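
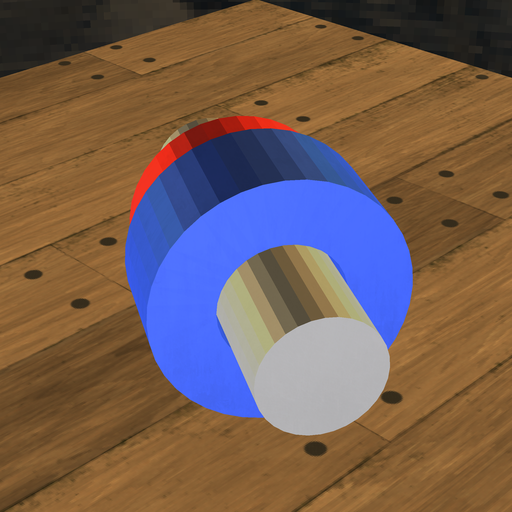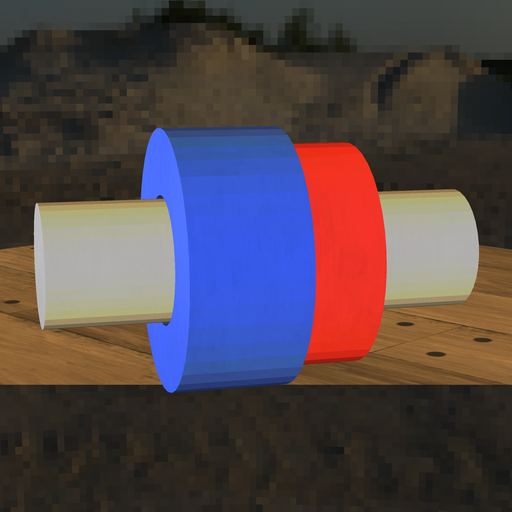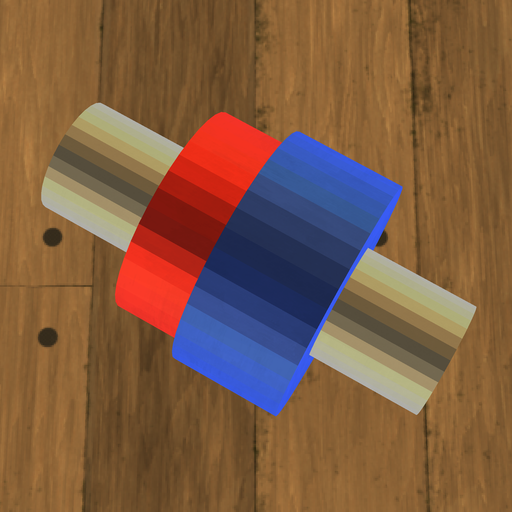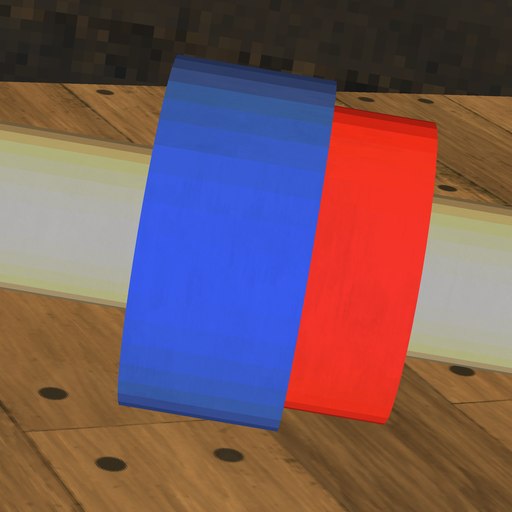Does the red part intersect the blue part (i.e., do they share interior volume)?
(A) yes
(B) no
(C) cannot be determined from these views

(A) yes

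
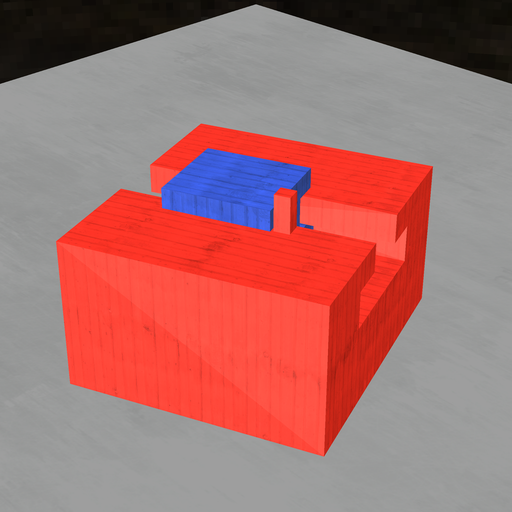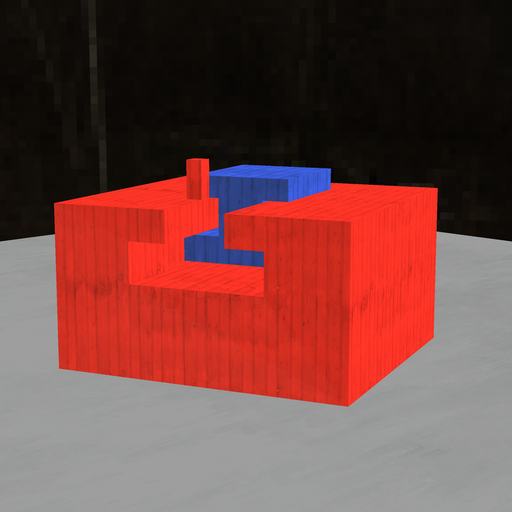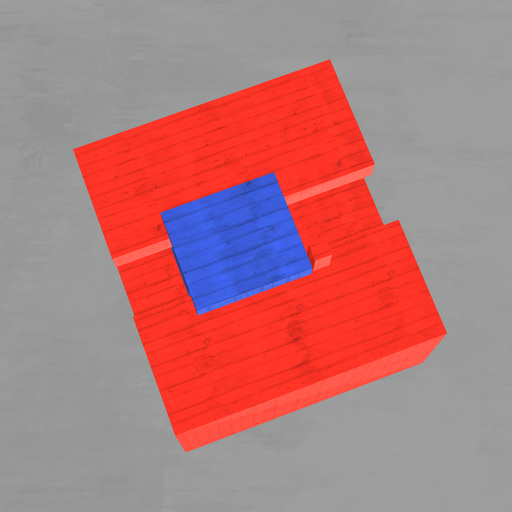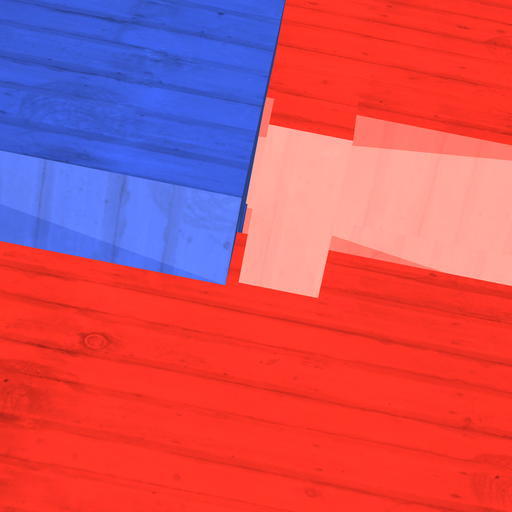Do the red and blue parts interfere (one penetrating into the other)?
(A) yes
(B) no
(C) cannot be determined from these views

(B) no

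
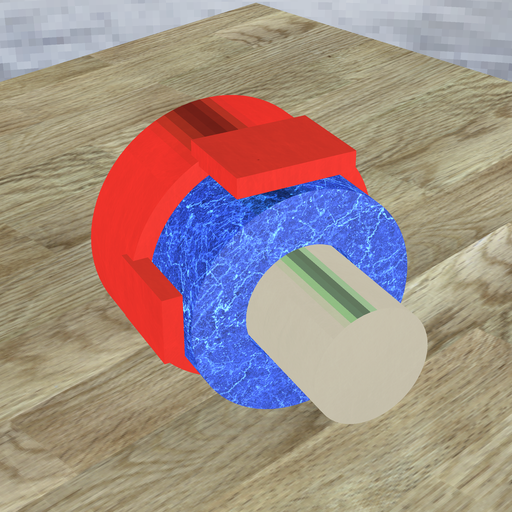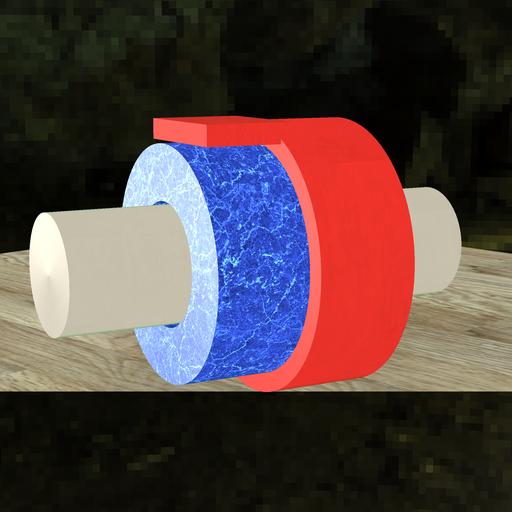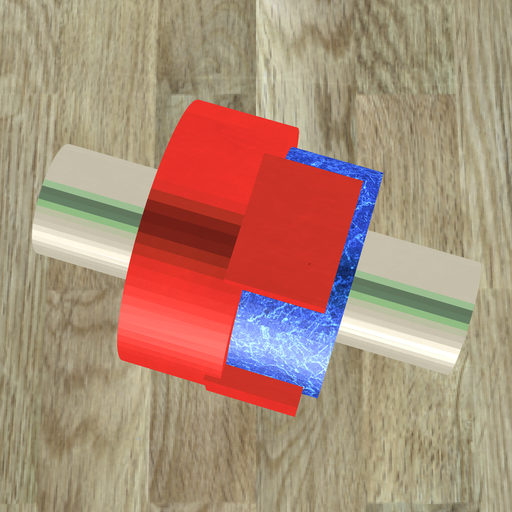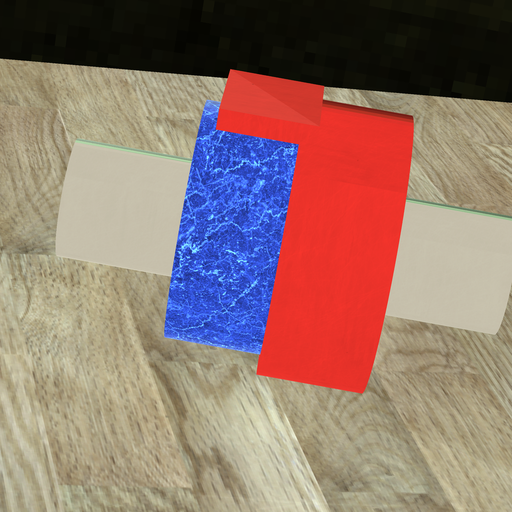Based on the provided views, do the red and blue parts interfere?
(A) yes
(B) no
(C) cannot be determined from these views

(A) yes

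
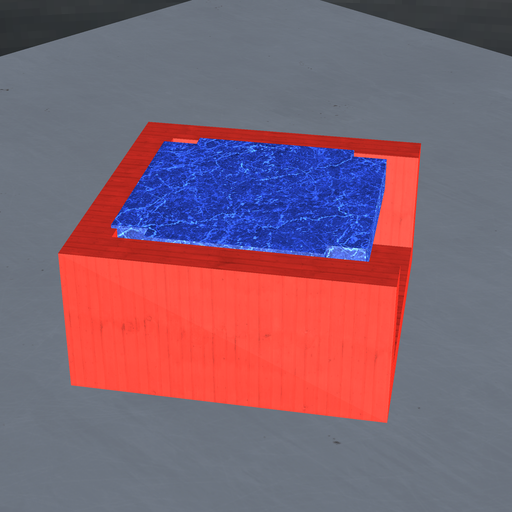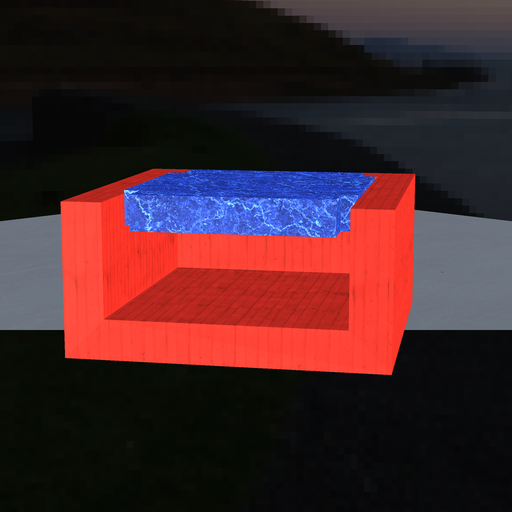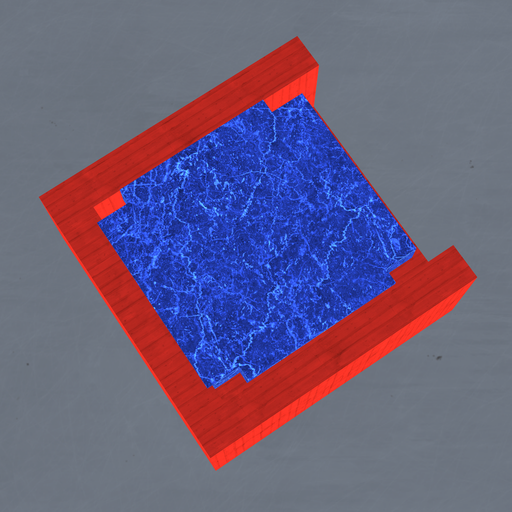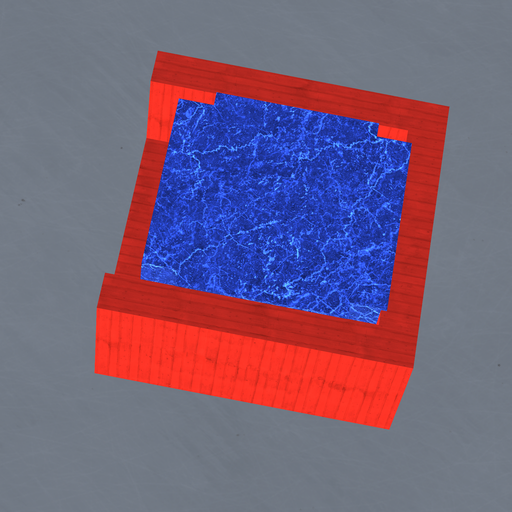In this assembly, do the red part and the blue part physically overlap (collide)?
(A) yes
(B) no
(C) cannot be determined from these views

(A) yes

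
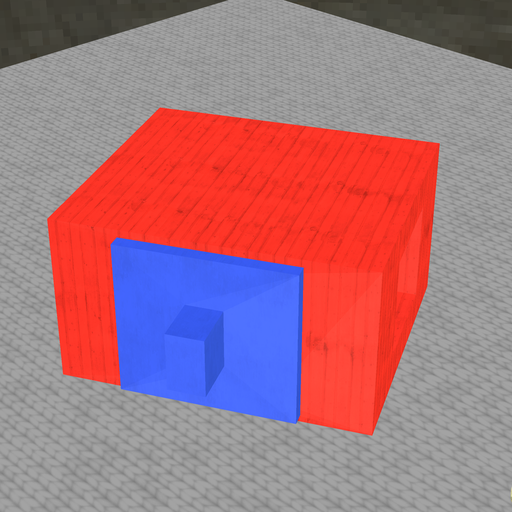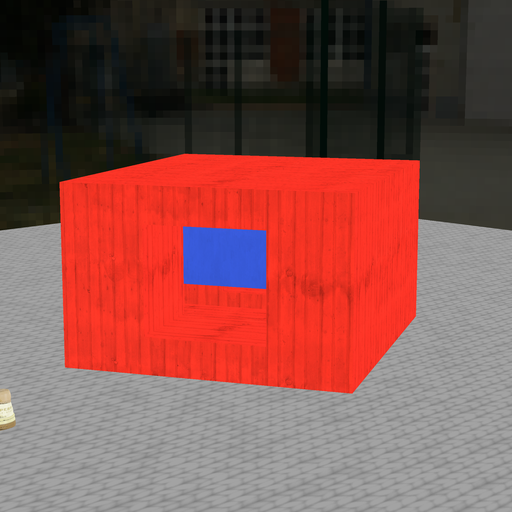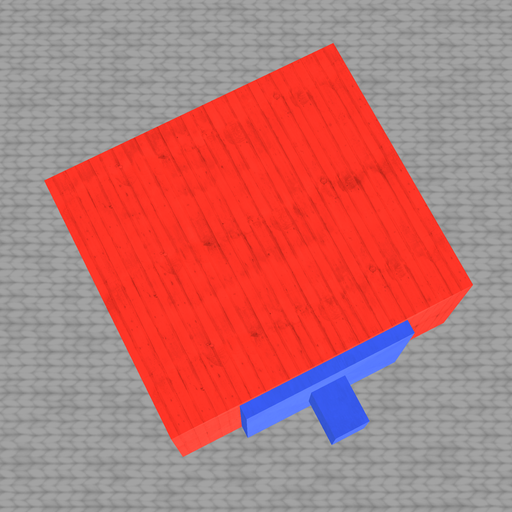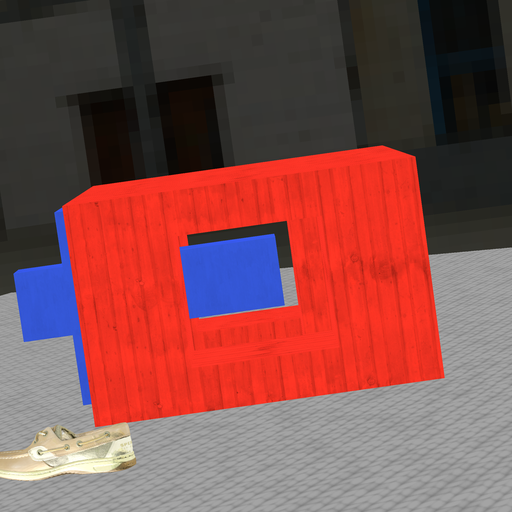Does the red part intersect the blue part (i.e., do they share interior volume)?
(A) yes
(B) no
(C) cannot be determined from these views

(B) no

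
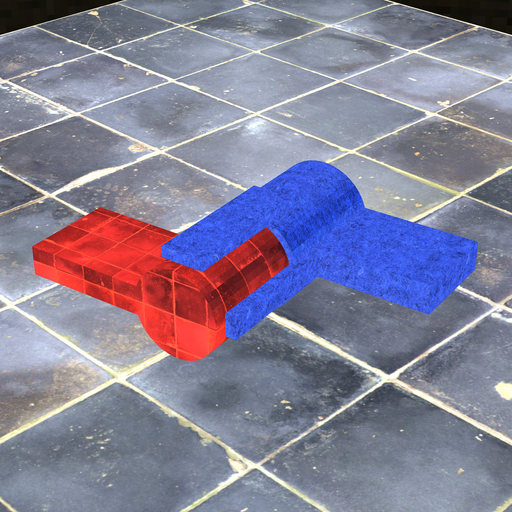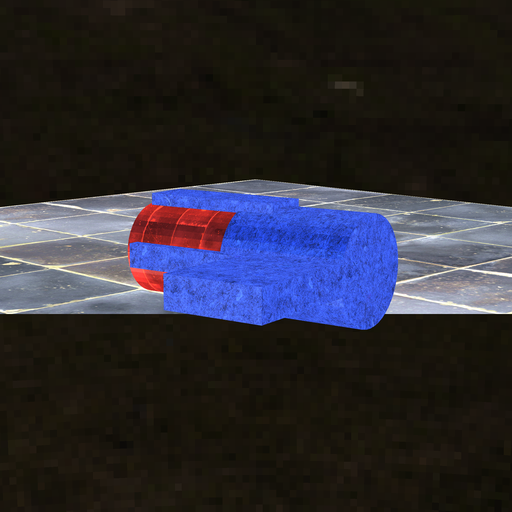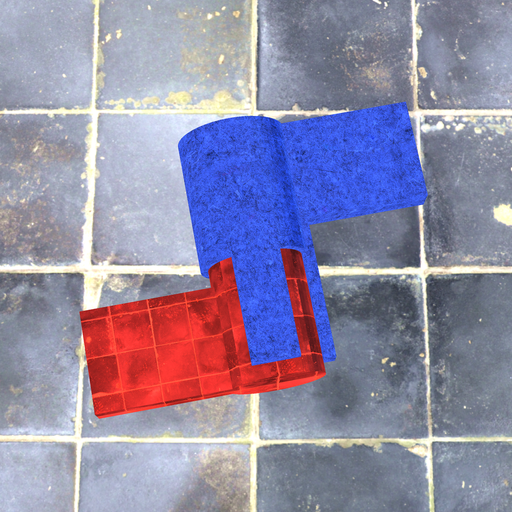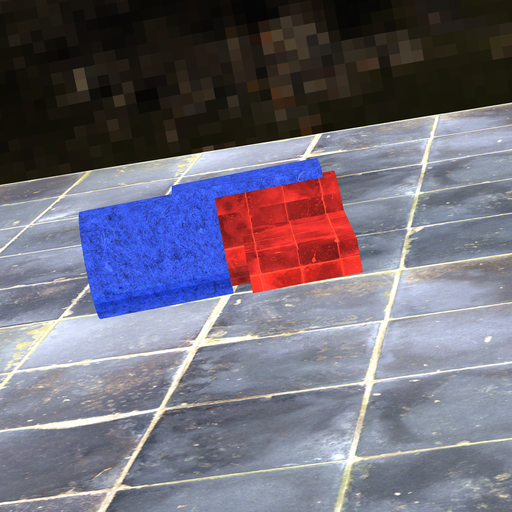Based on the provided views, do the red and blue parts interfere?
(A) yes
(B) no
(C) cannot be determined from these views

(A) yes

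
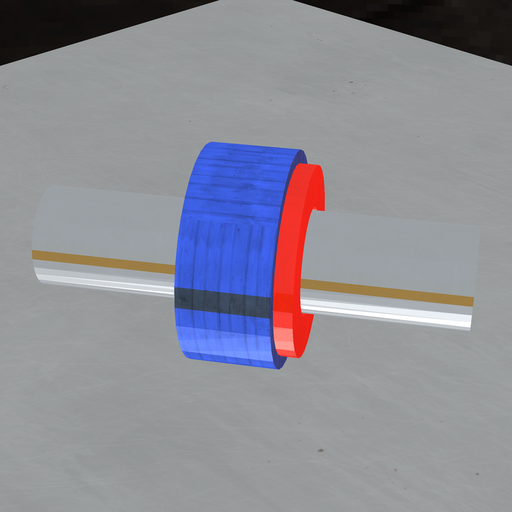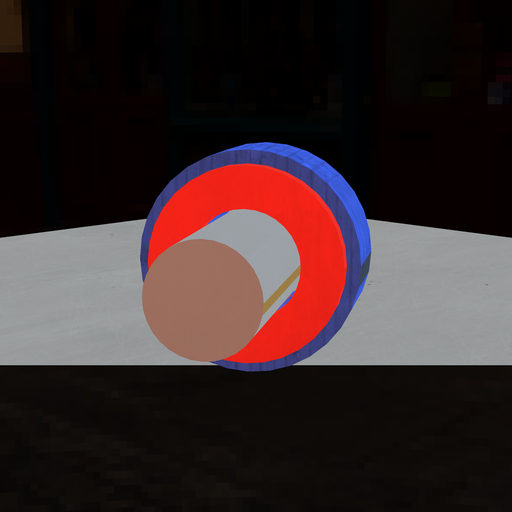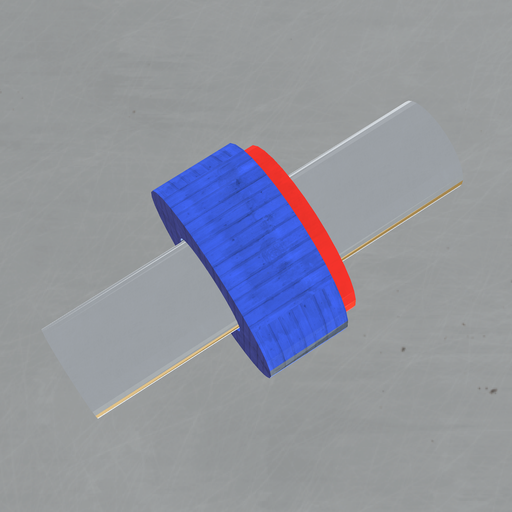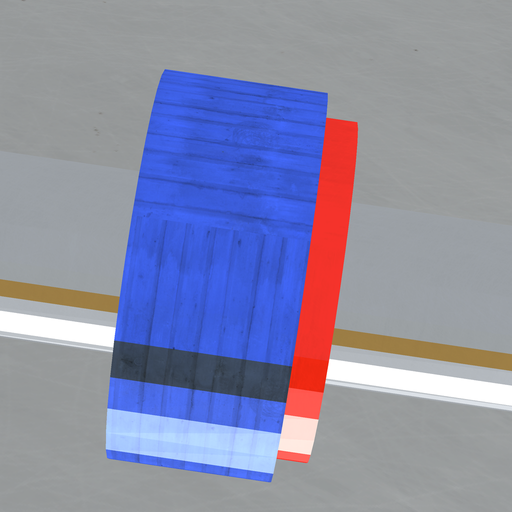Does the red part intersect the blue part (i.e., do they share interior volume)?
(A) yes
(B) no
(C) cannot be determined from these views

(A) yes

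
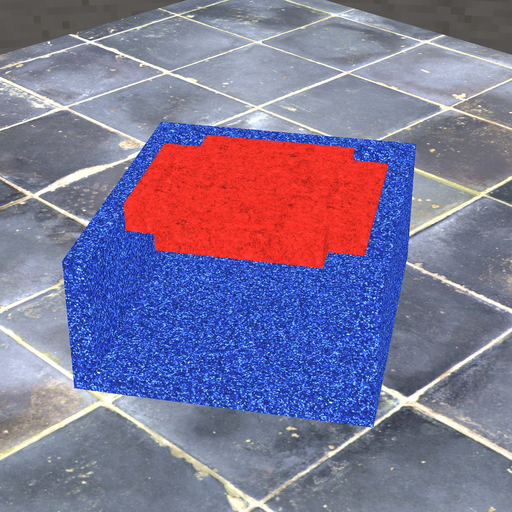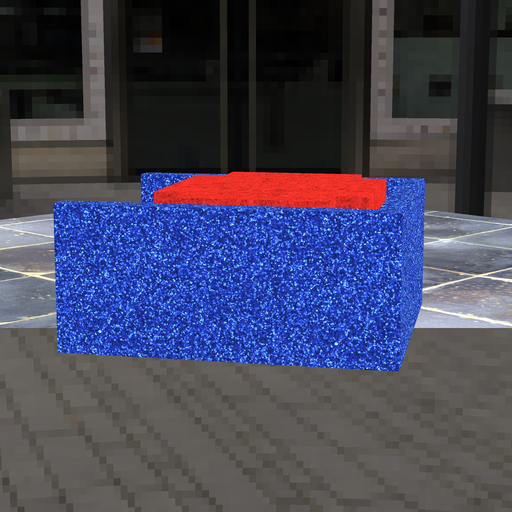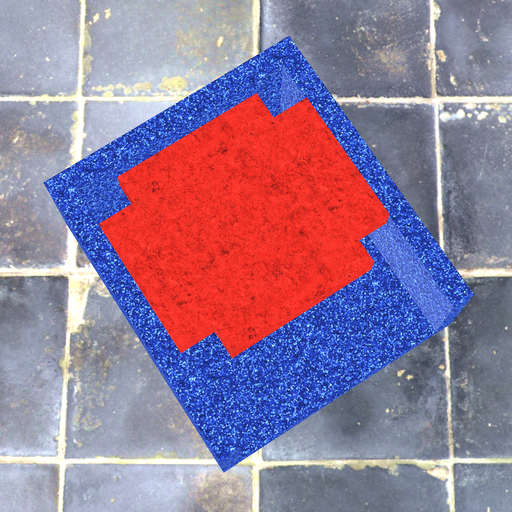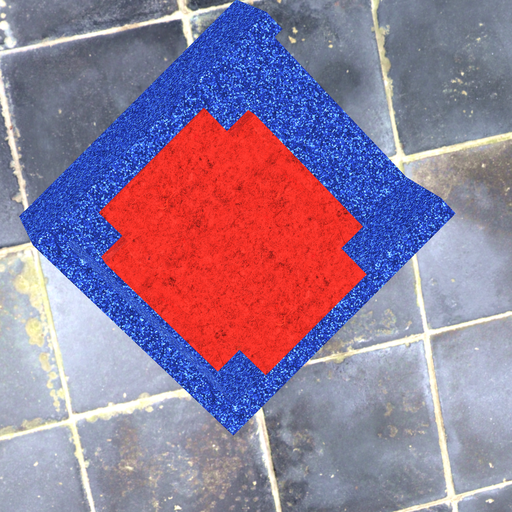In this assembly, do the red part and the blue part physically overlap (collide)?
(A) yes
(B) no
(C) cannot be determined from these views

(B) no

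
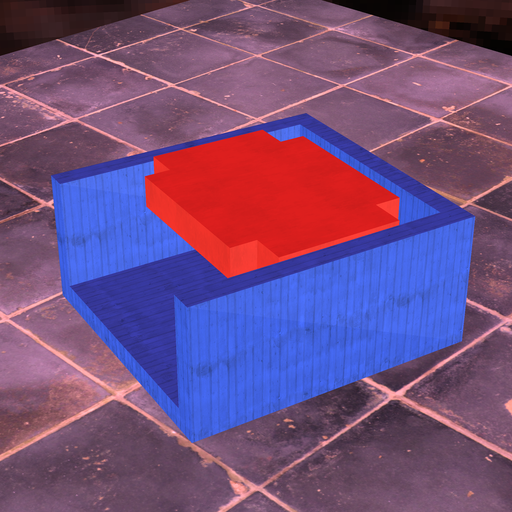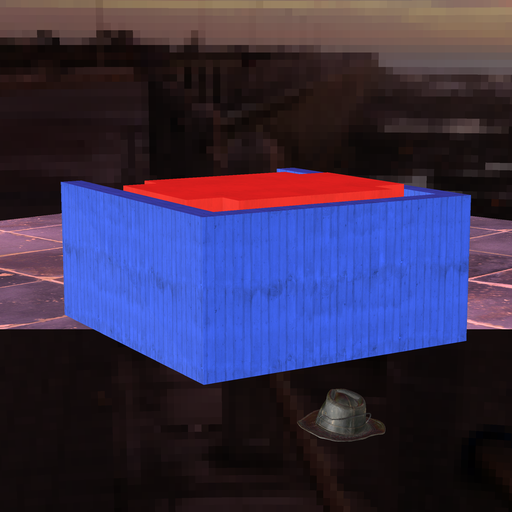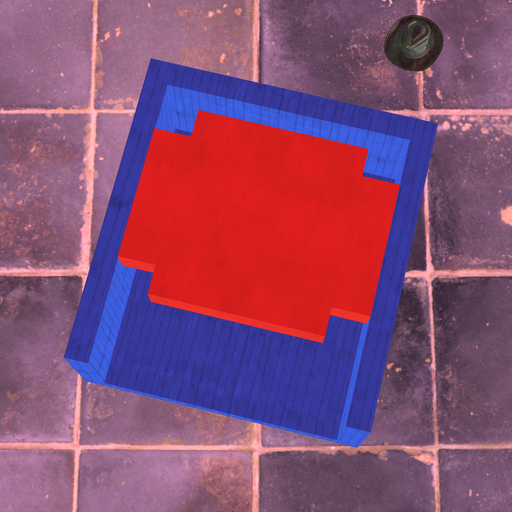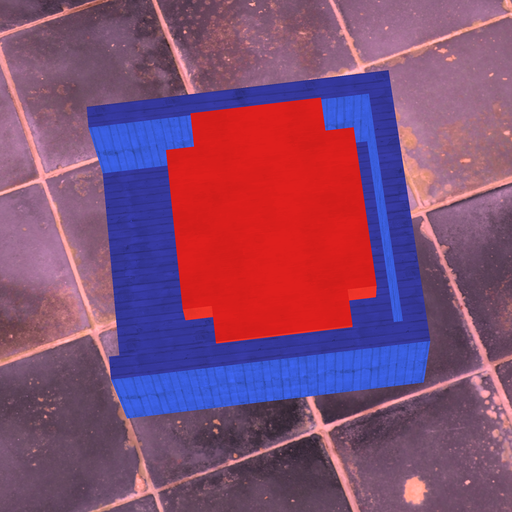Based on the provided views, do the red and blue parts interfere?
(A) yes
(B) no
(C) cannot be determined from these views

(B) no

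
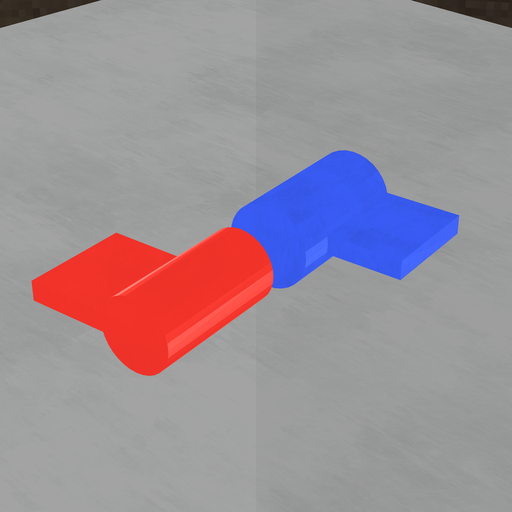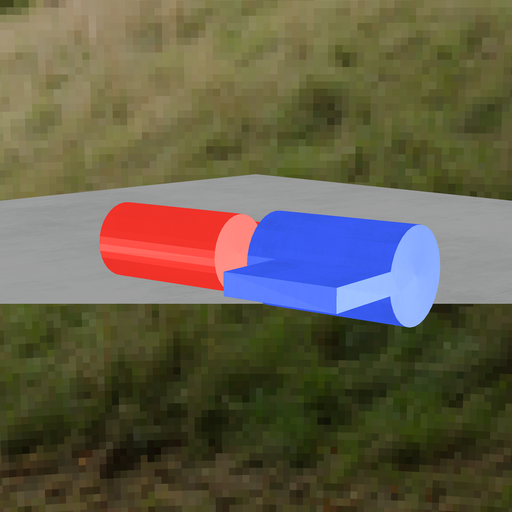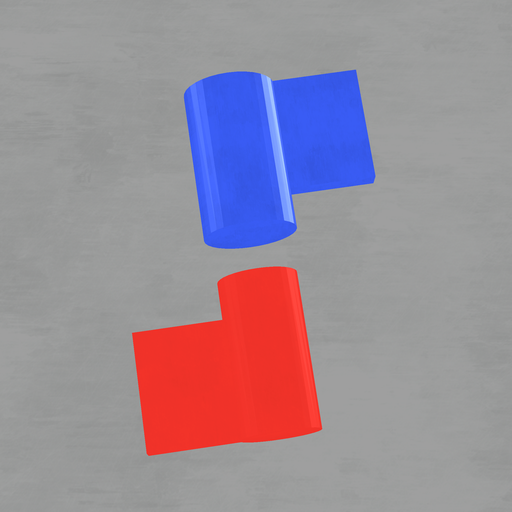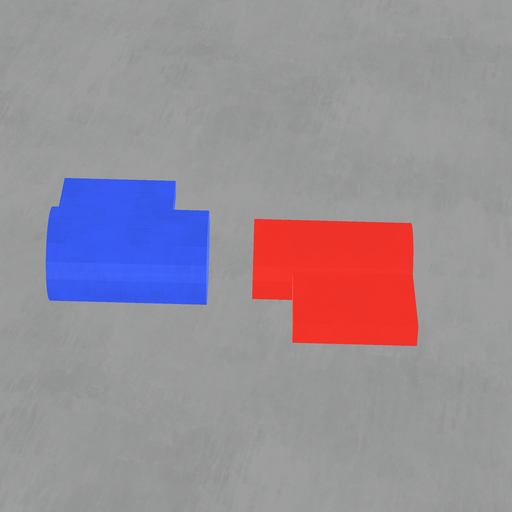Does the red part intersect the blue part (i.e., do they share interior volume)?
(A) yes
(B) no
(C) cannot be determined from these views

(B) no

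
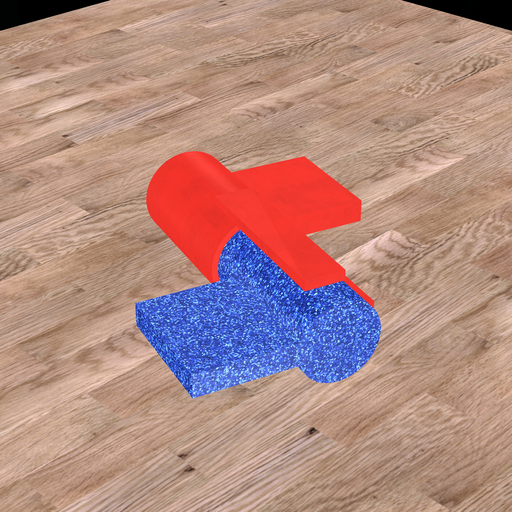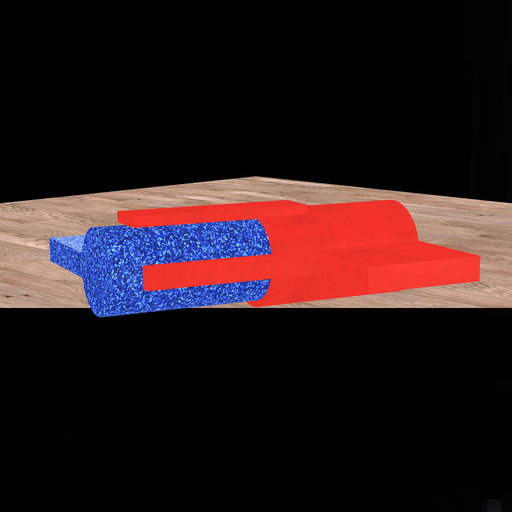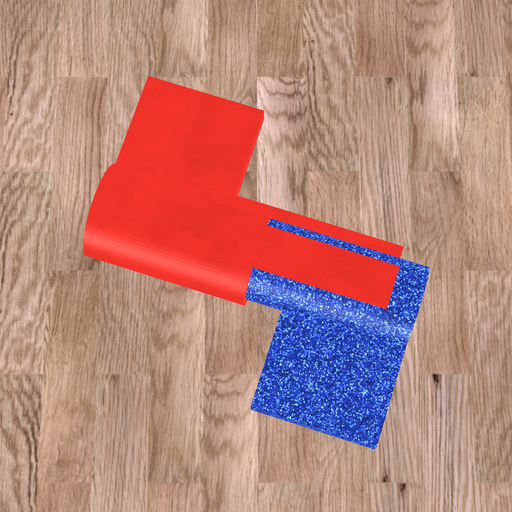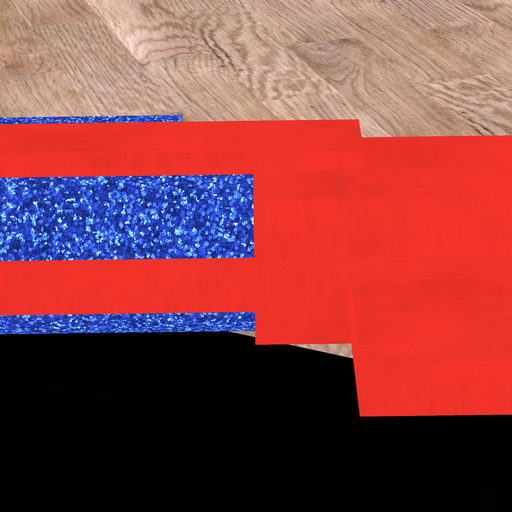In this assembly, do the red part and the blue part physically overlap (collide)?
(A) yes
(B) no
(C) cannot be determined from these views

(A) yes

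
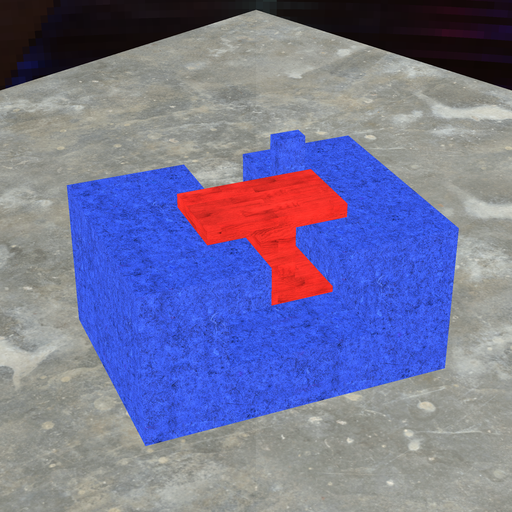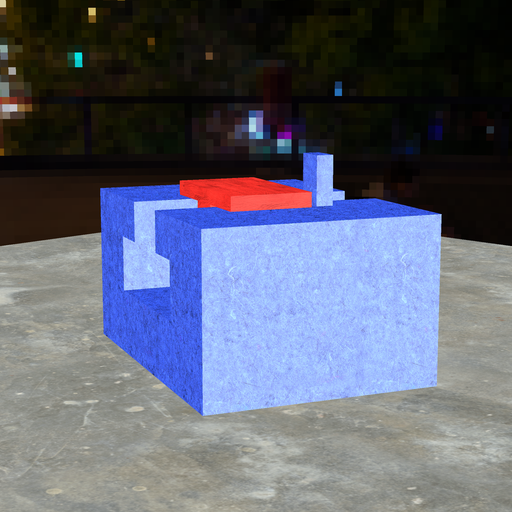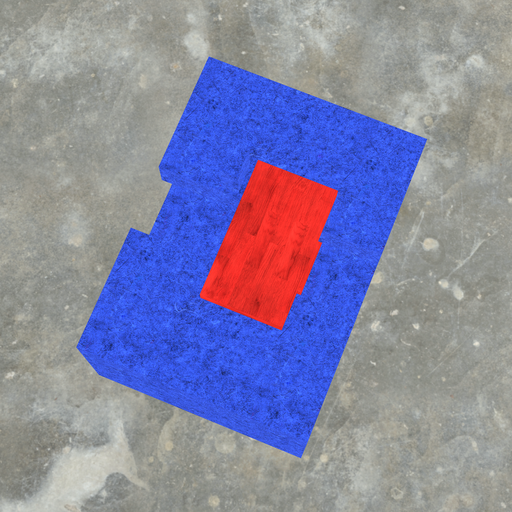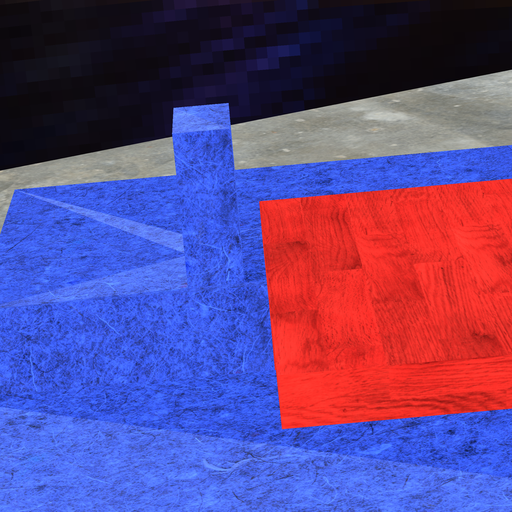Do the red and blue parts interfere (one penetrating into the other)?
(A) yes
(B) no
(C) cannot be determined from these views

(B) no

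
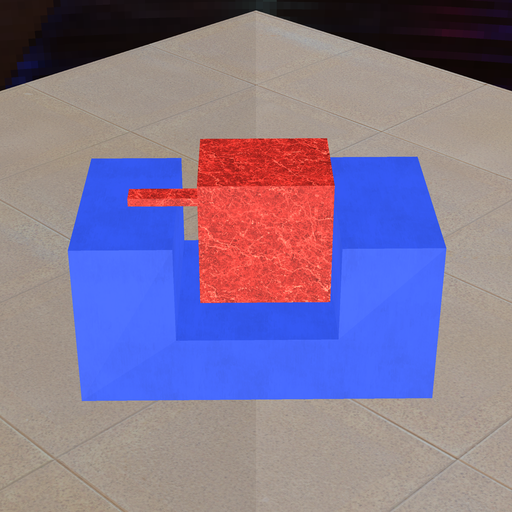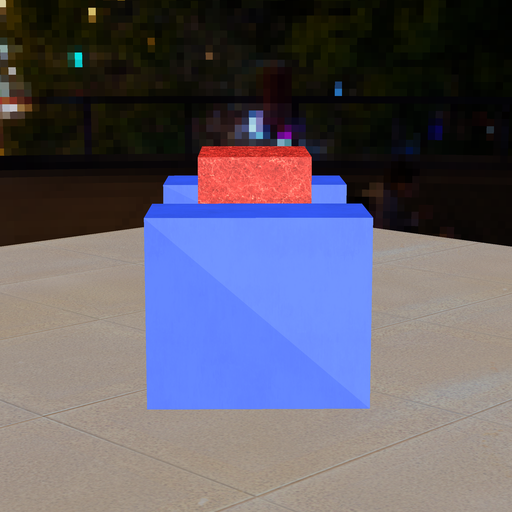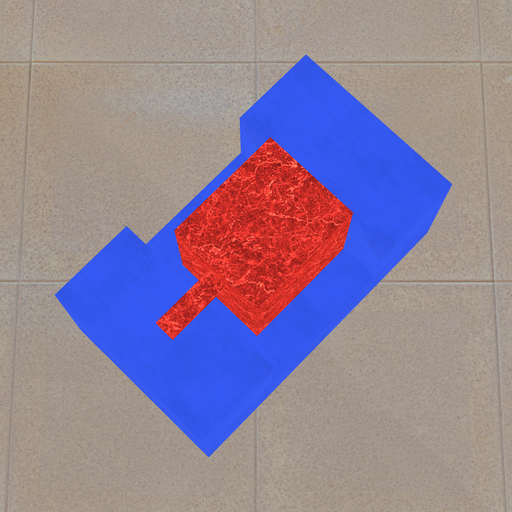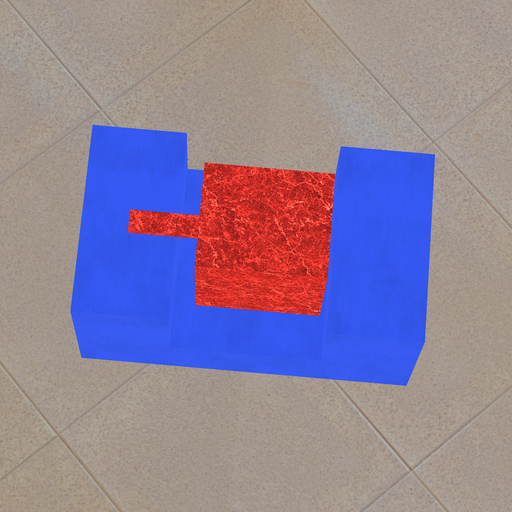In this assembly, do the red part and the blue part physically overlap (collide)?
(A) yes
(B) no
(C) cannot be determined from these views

(B) no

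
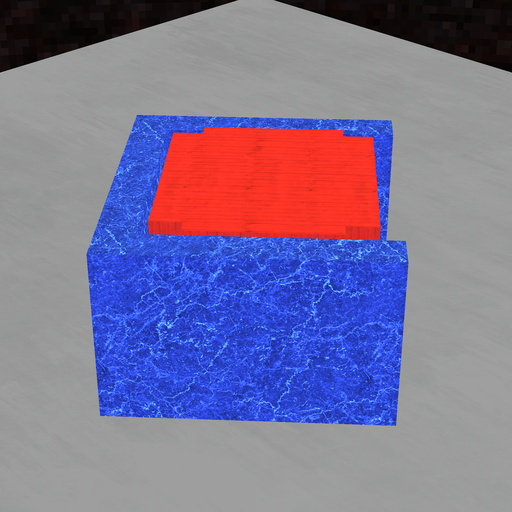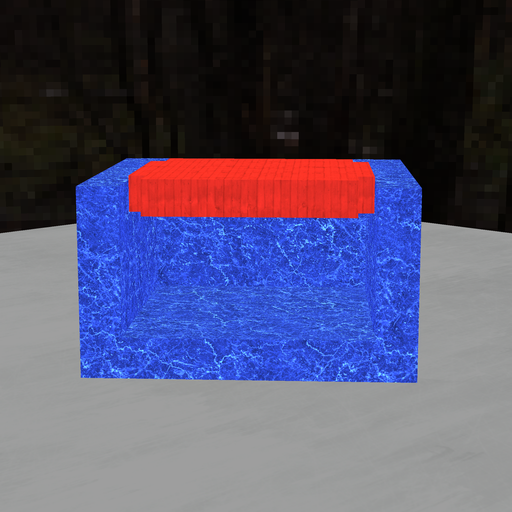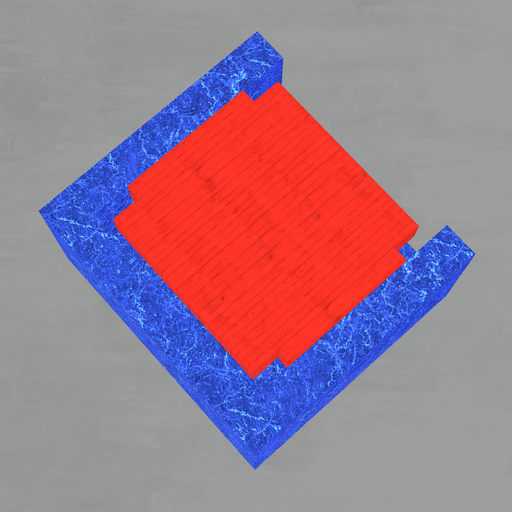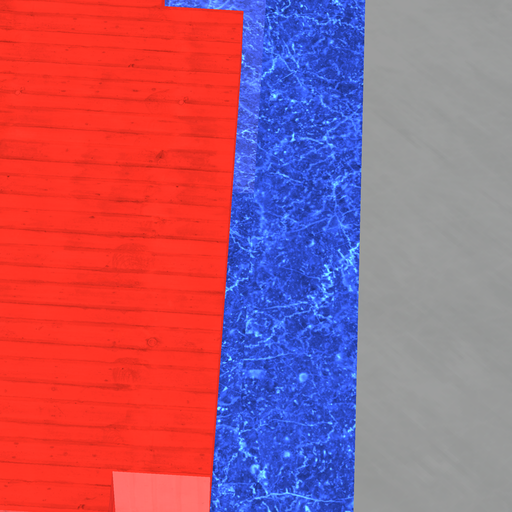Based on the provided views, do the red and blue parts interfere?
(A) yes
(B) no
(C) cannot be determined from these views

(B) no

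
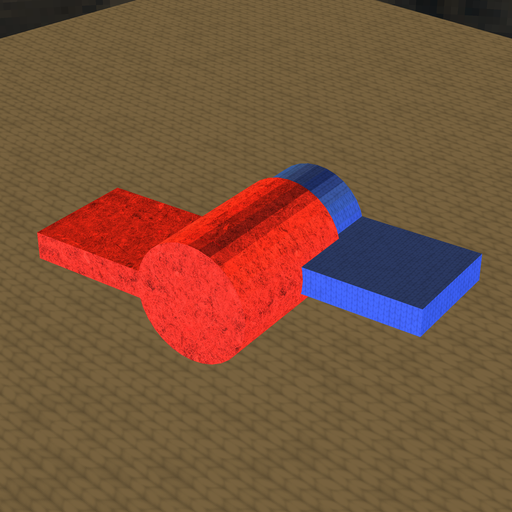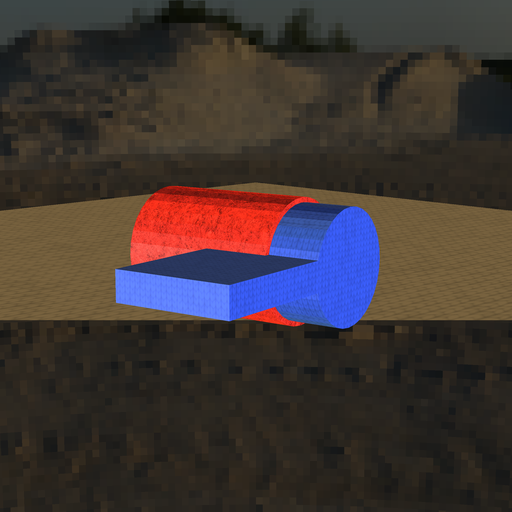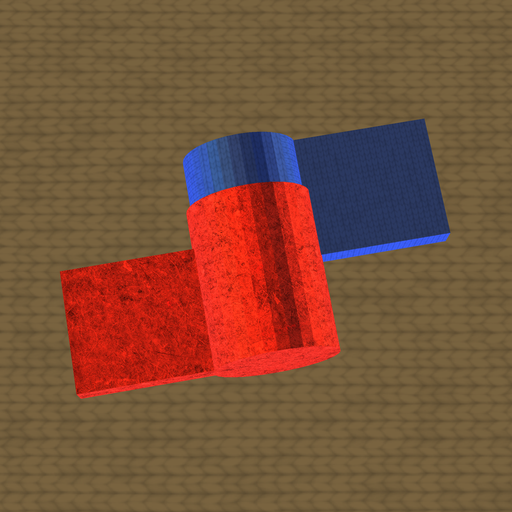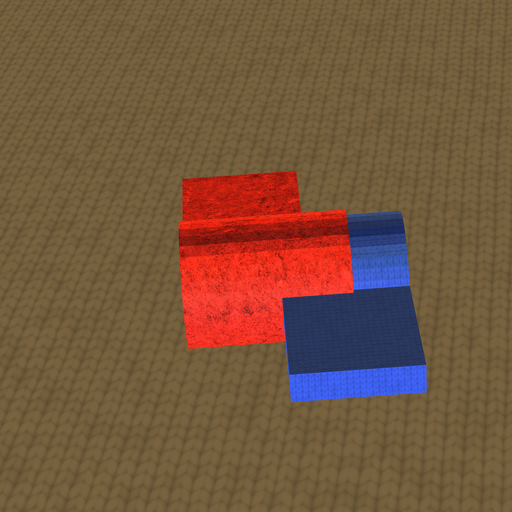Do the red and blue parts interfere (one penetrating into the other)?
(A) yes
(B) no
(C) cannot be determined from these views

(A) yes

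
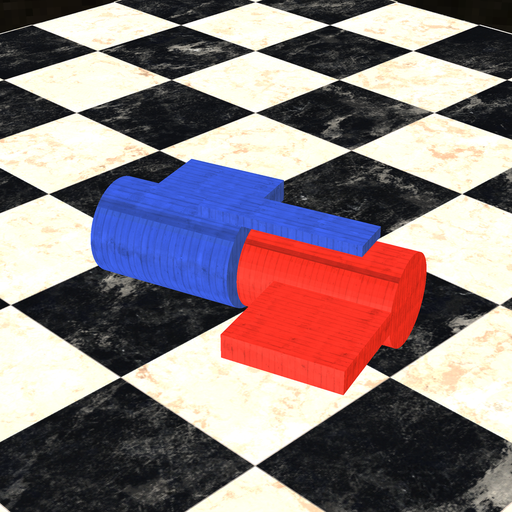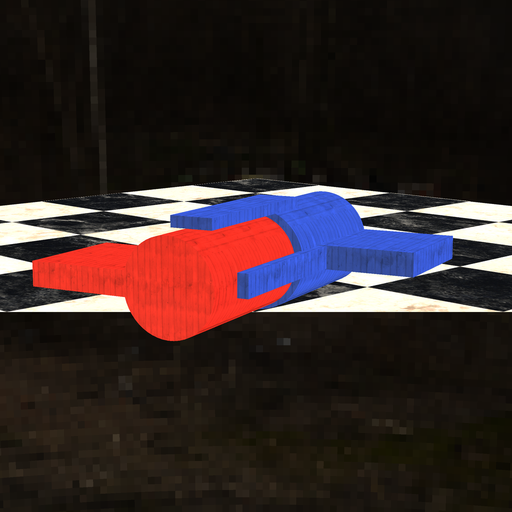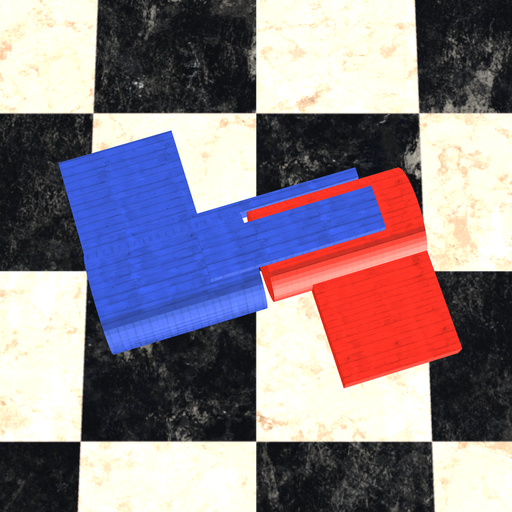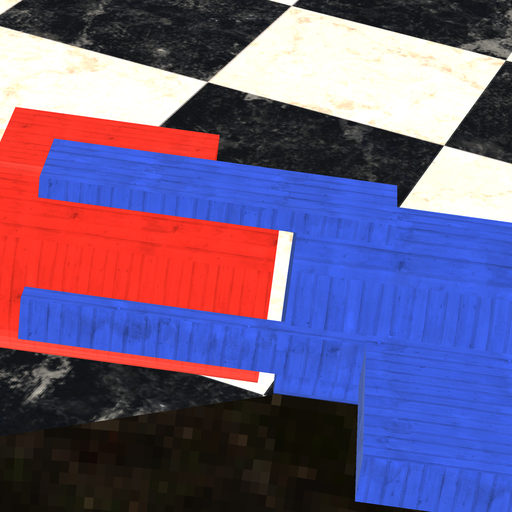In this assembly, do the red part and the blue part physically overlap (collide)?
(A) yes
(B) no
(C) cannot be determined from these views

(B) no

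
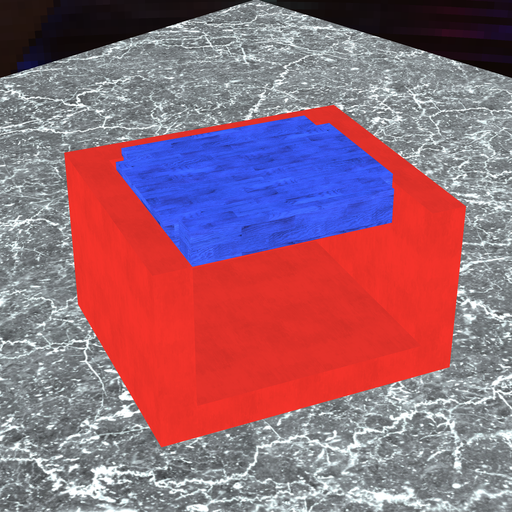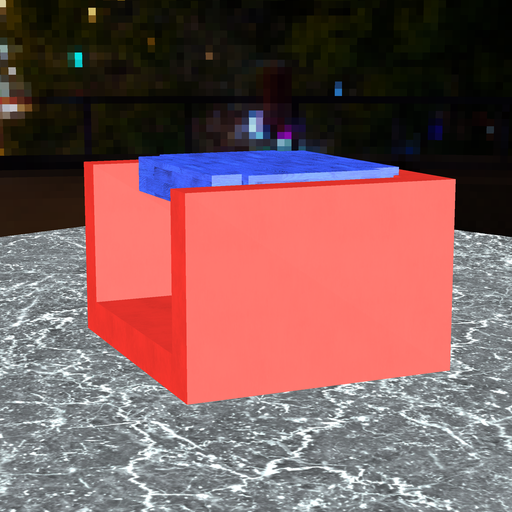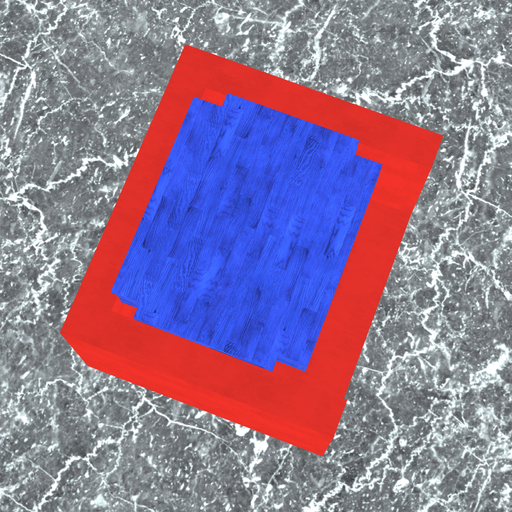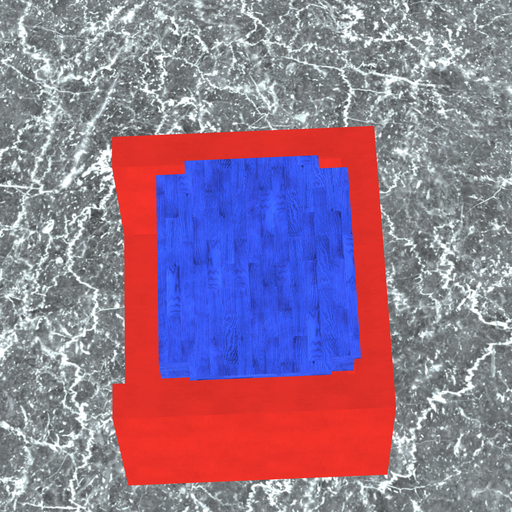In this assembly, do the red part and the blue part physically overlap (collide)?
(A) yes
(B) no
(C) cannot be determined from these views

(A) yes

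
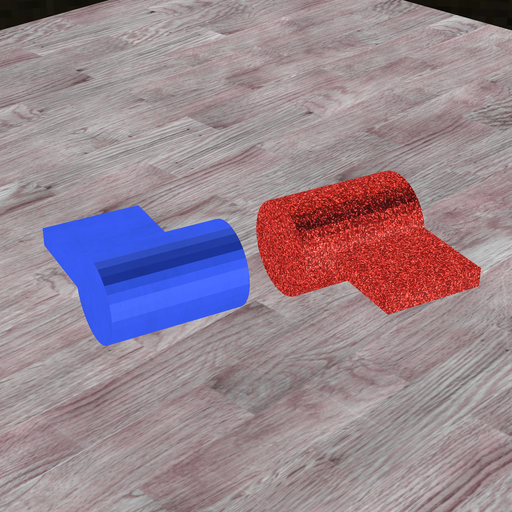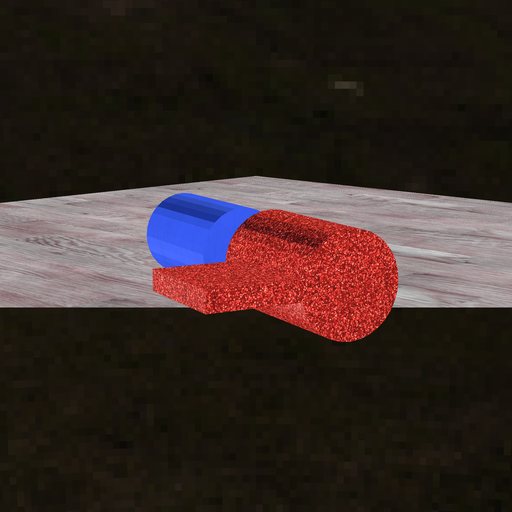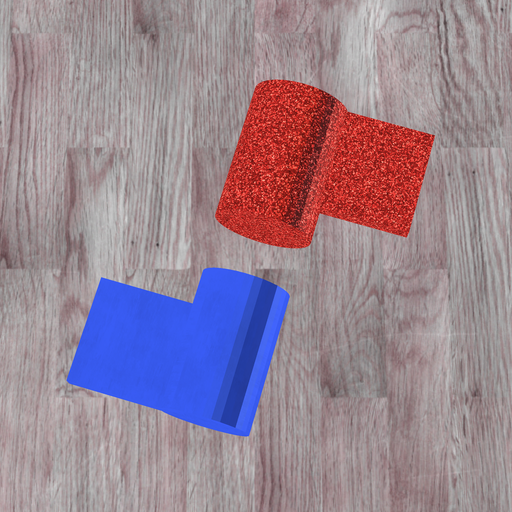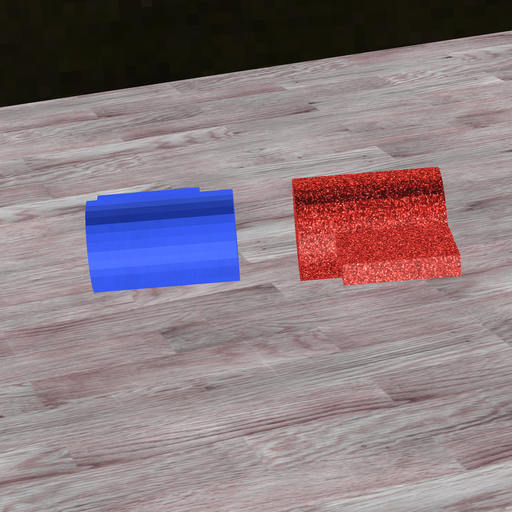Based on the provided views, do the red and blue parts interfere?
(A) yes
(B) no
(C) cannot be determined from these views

(B) no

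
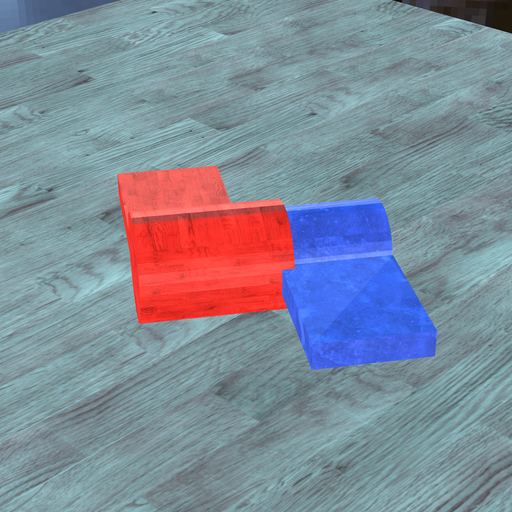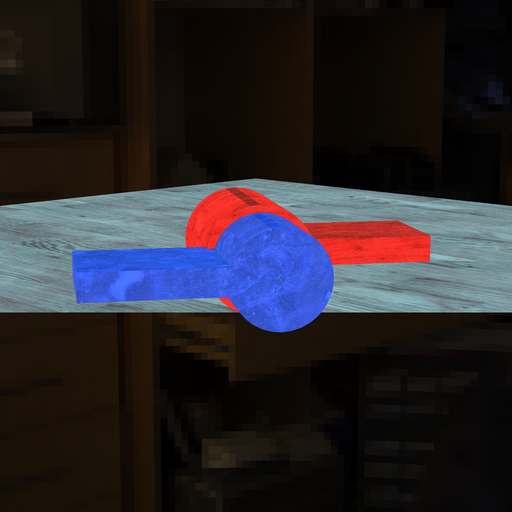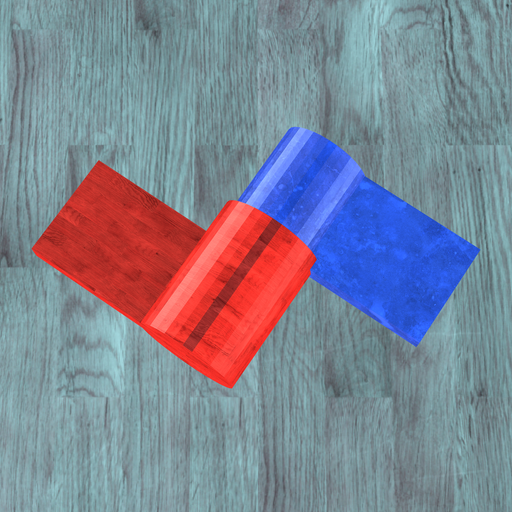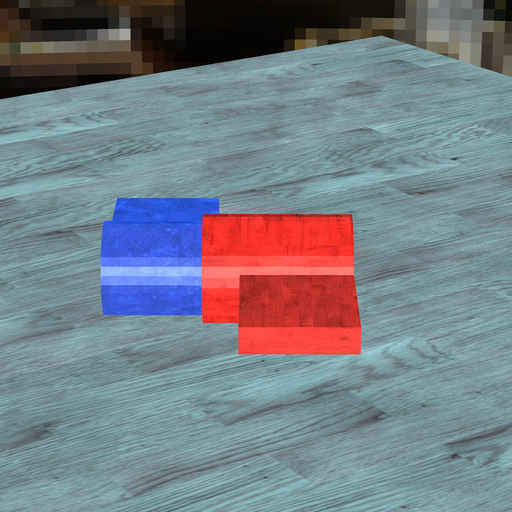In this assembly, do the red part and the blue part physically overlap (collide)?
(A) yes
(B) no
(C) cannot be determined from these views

(A) yes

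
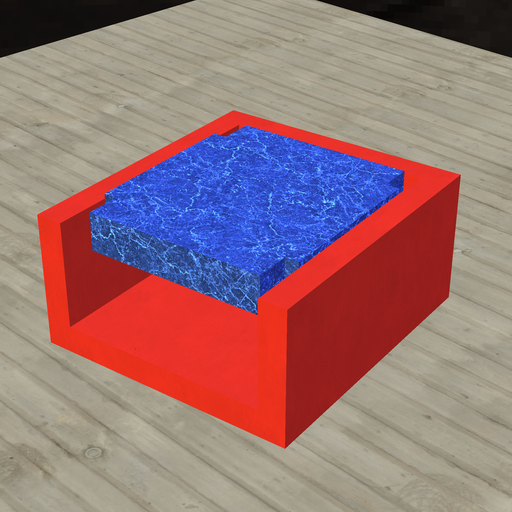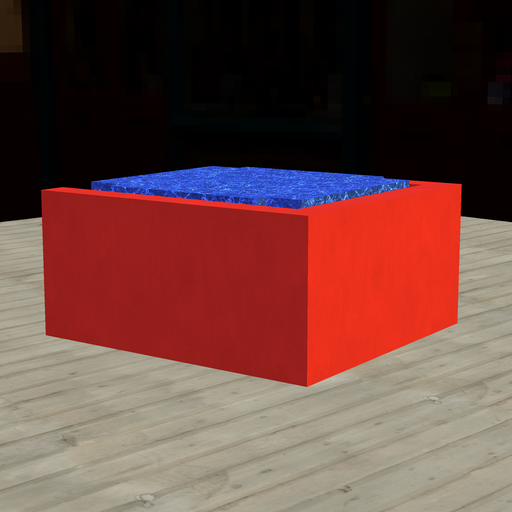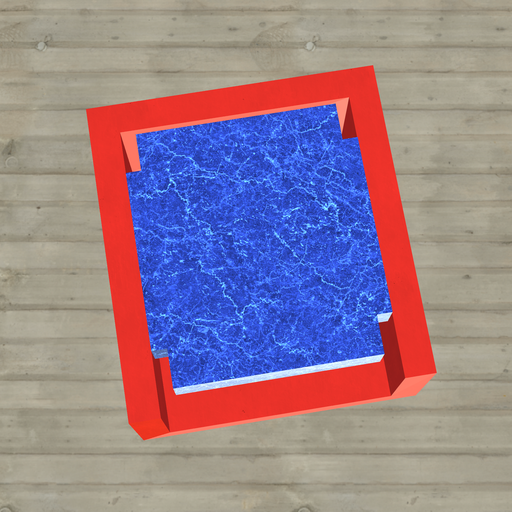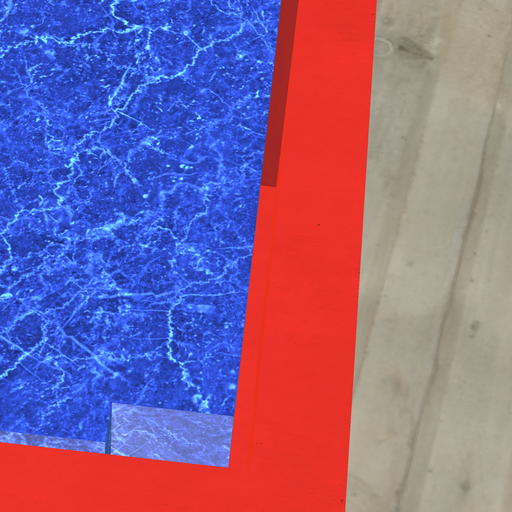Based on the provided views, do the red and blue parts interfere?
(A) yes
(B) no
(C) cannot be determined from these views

(B) no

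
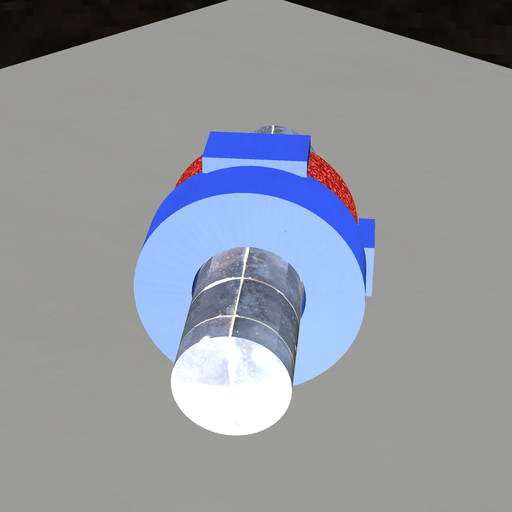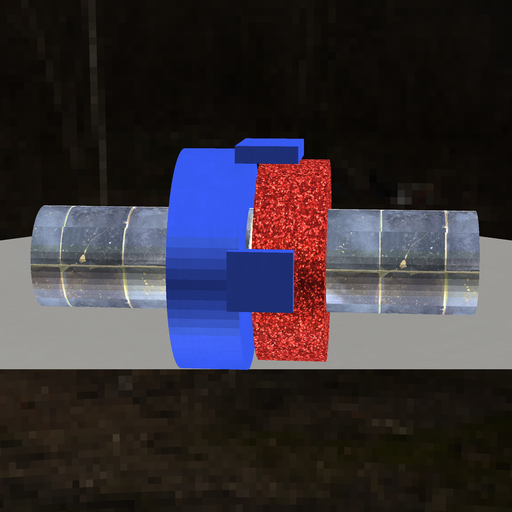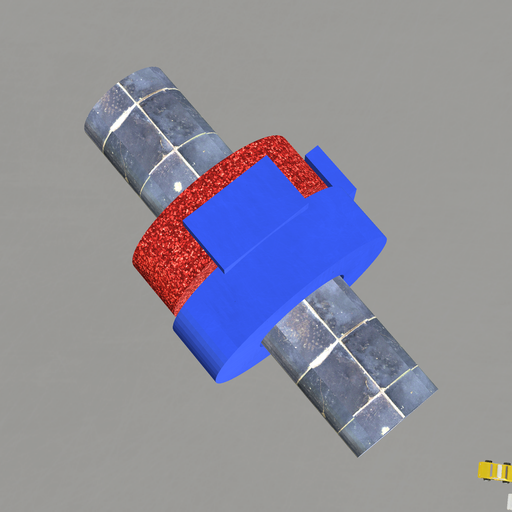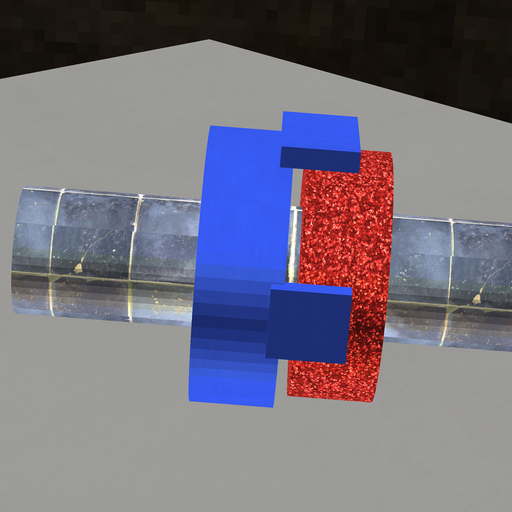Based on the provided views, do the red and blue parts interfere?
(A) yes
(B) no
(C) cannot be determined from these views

(B) no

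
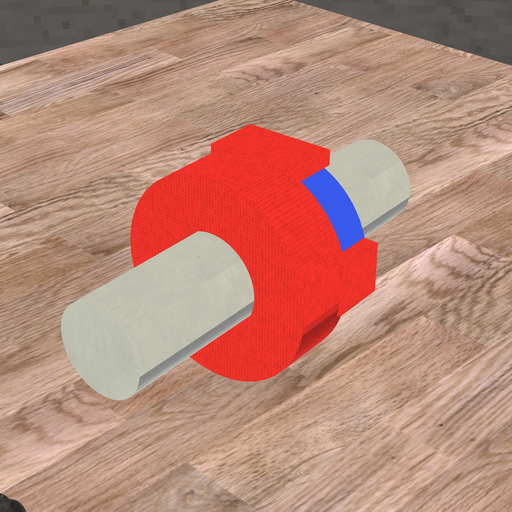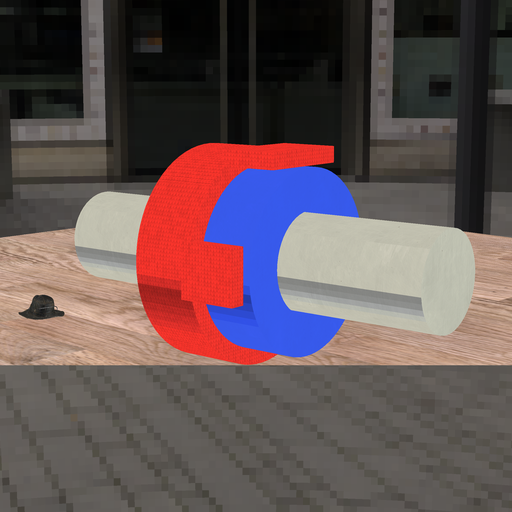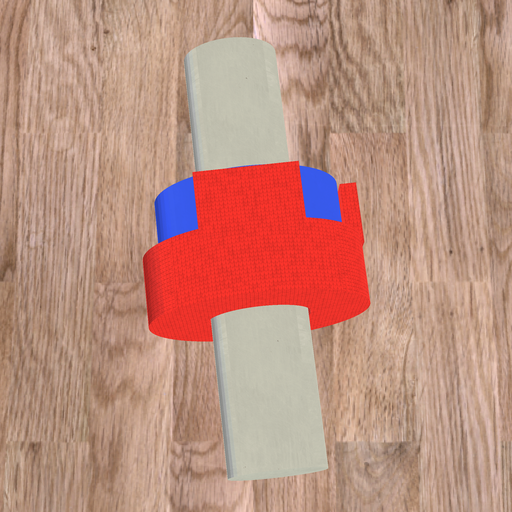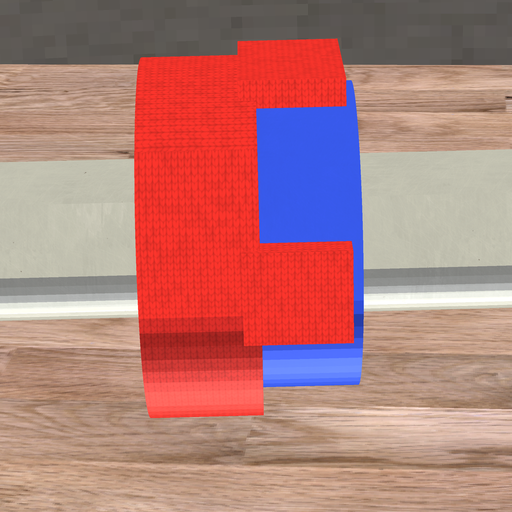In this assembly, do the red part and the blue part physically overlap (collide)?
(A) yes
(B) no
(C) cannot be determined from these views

(A) yes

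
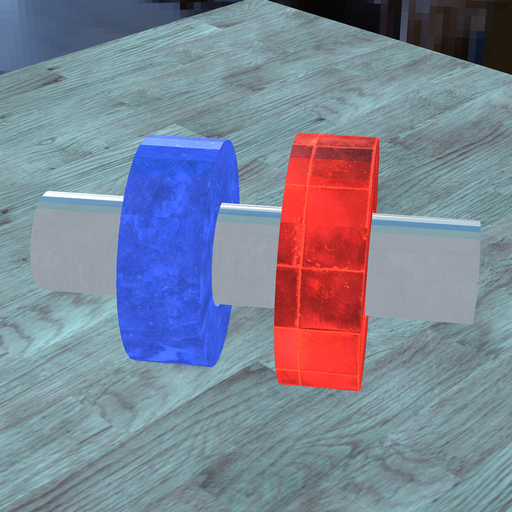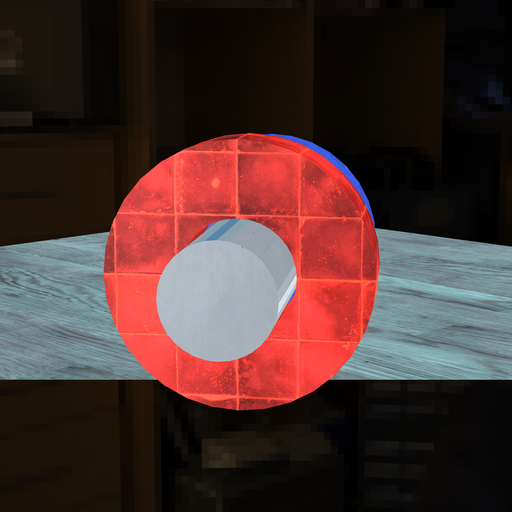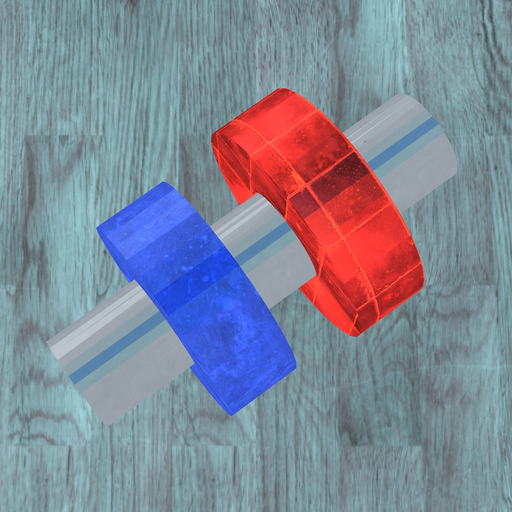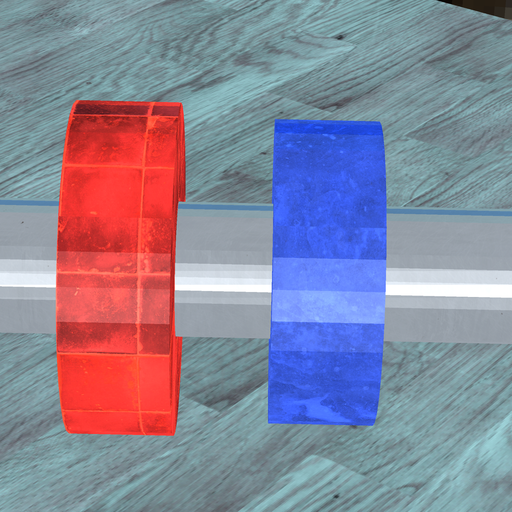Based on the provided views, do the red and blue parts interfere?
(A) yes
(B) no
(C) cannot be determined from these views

(B) no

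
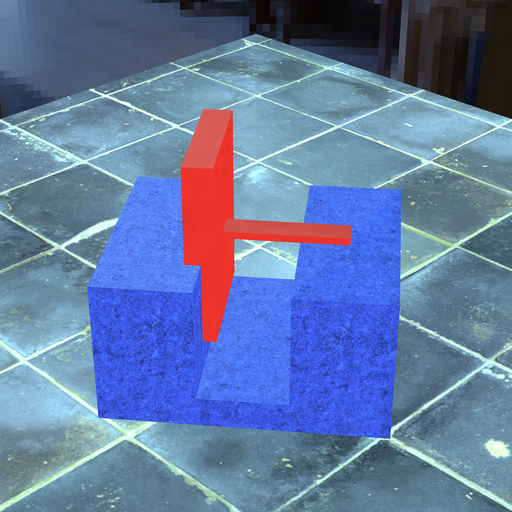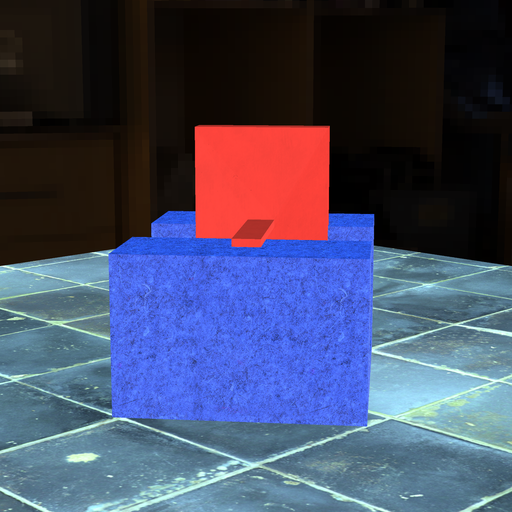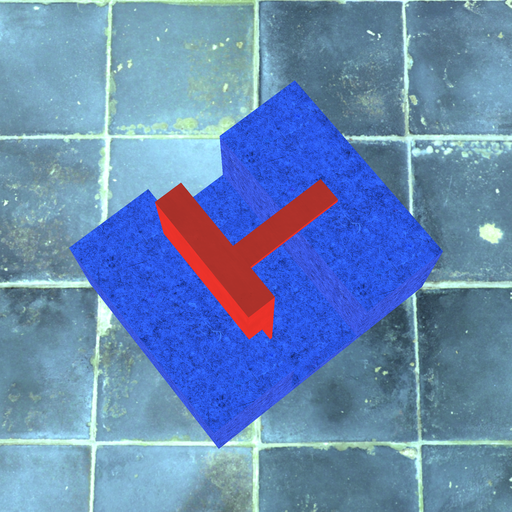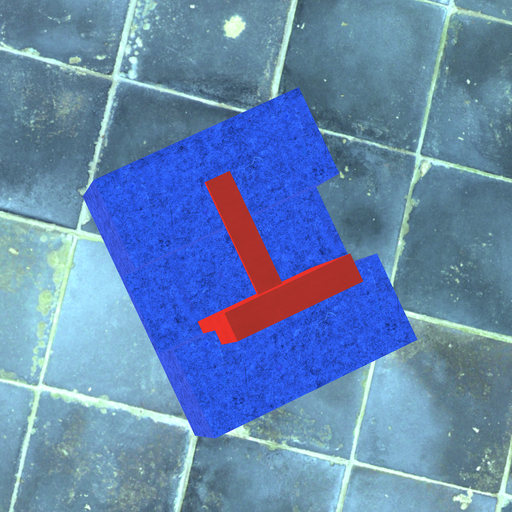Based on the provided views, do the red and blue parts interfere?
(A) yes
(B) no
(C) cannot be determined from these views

(A) yes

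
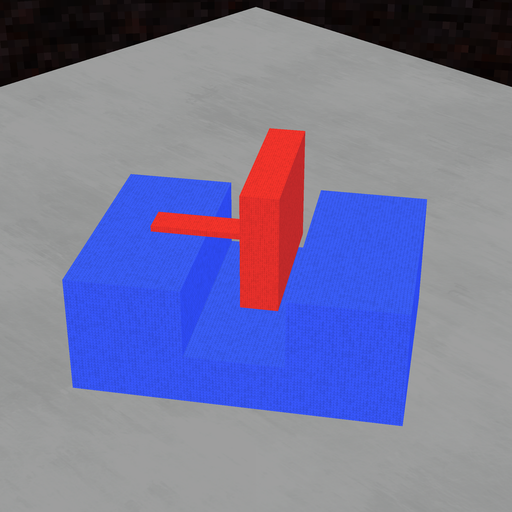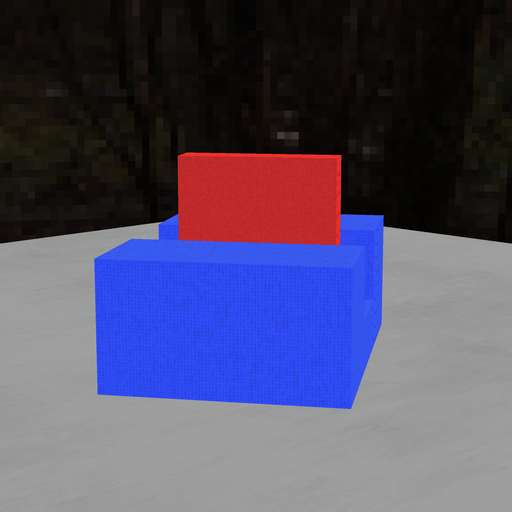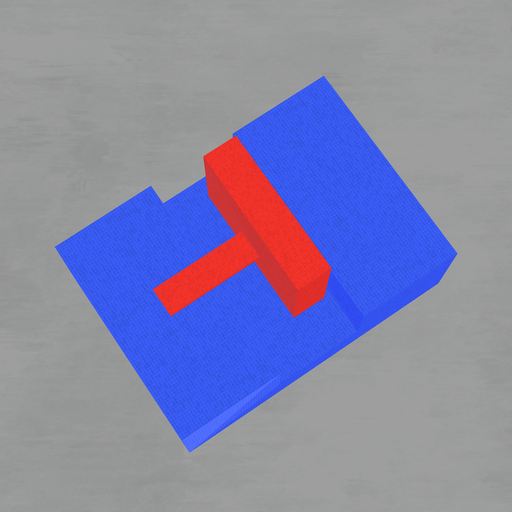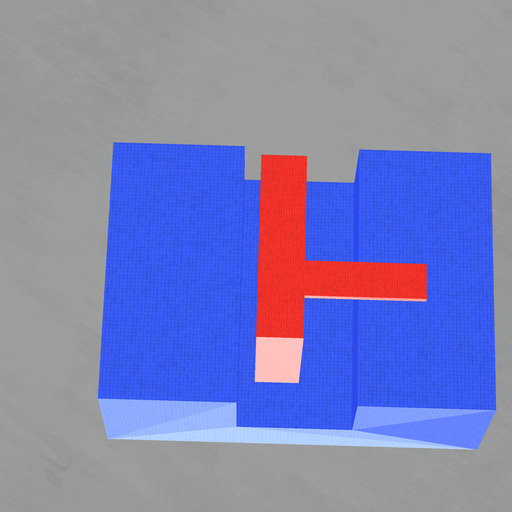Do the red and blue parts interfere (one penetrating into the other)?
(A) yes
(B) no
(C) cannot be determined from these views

(B) no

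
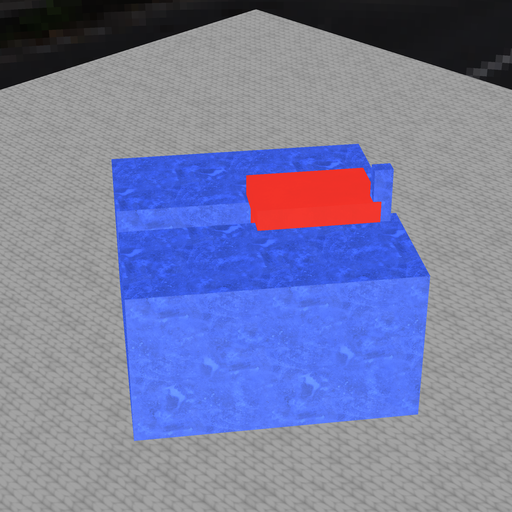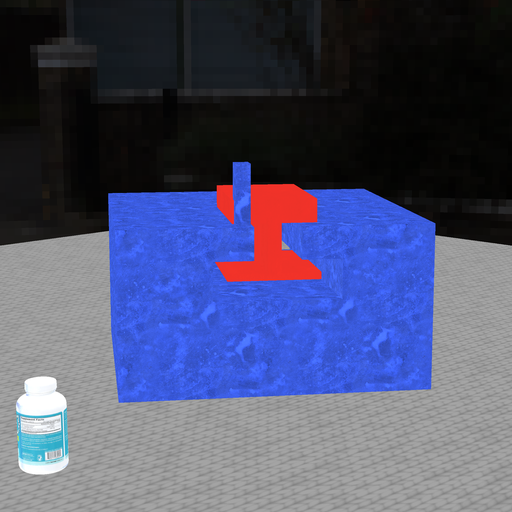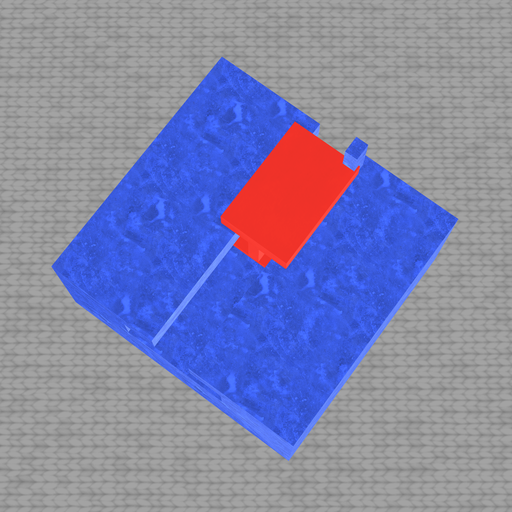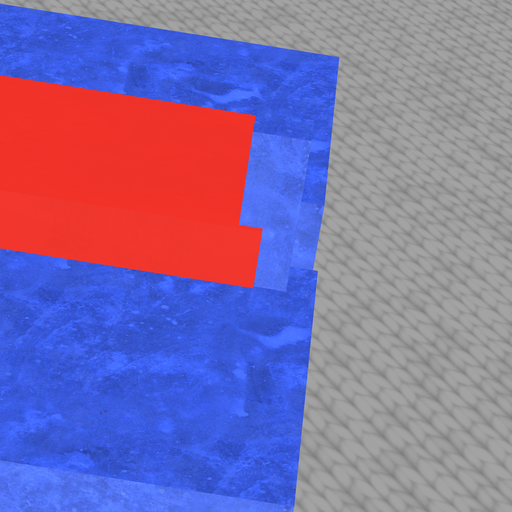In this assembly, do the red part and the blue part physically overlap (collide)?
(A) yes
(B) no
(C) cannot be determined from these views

(A) yes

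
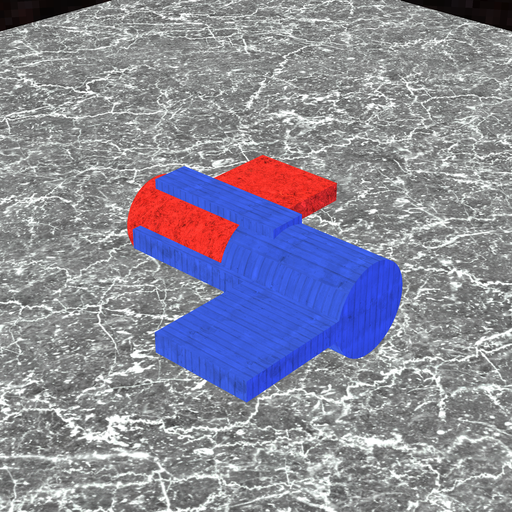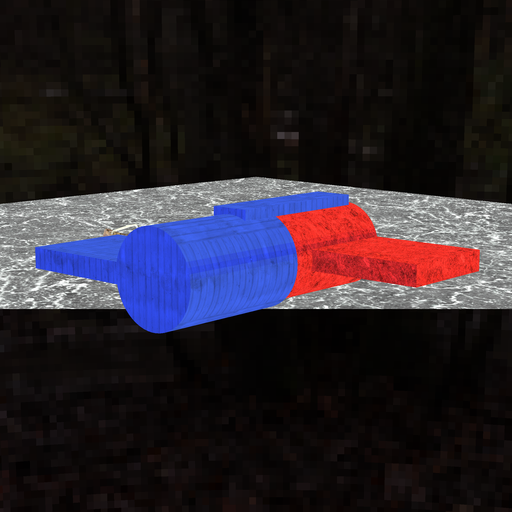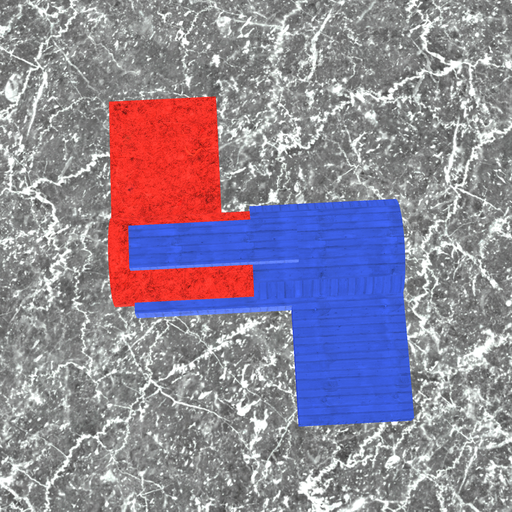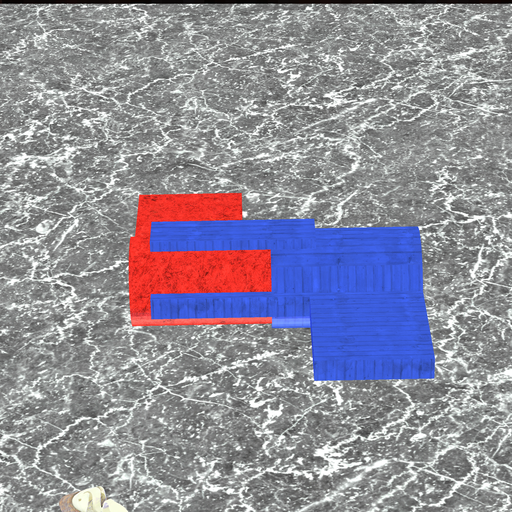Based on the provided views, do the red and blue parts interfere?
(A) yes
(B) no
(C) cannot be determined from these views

(A) yes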